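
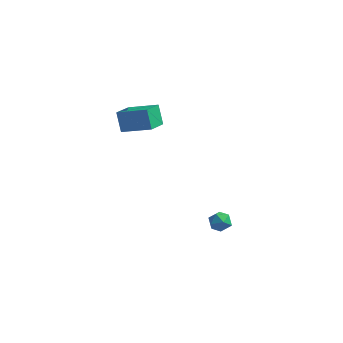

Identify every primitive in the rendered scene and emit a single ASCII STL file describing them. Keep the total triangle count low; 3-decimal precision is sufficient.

solid 
facet normal -0.935 -0.060 -0.349
outer loop
vertex -4.52 -3.439 3.774
vertex -4.439 -2.224 3.347
vertex -4.102 -3.837 2.722
endloop
endfacet
facet normal -0.064 -0.942 0.331
outer loop
vertex -2.521 -3.736 3.313
vertex -4.52 -3.439 3.774
vertex -4.102 -3.837 2.722
endloop
endfacet
facet normal -0.935 -0.060 -0.350
outer loop
vertex -4.102 -3.837 2.722
vertex -4.439 -2.224 3.347
vertex -4.02 -2.622 2.295
endloop
endfacet
facet normal 0.349 -0.332 -0.877
outer loop
vertex -4.02 -2.622 2.295
vertex -2.521 -3.736 3.313
vertex -4.102 -3.837 2.722
endloop
endfacet
facet normal -0.349 0.331 0.877
outer loop
vertex -4.52 -3.439 3.774
vertex -2.858 -2.123 3.938
vertex -4.439 -2.224 3.347
endloop
endfacet
facet normal -0.064 -0.942 0.331
outer loop
vertex -2.94 -3.338 4.365
vertex -4.52 -3.439 3.774
vertex -2.521 -3.736 3.313
endloop
endfacet
facet normal -0.349 0.332 0.876
outer loop
vertex -2.94 -3.338 4.365
vertex -2.858 -2.123 3.938
vertex -4.52 -3.439 3.774
endloop
endfacet
facet normal 0.064 0.942 -0.331
outer loop
vertex -4.439 -2.224 3.347
vertex -2.858 -2.123 3.938
vertex -4.02 -2.622 2.295
endloop
endfacet
facet normal 0.349 -0.331 -0.877
outer loop
vertex -2.44 -2.521 2.886
vertex -2.521 -3.736 3.313
vertex -4.02 -2.622 2.295
endloop
endfacet
facet normal 0.064 0.942 -0.331
outer loop
vertex -4.02 -2.622 2.295
vertex -2.858 -2.123 3.938
vertex -2.44 -2.521 2.886
endloop
endfacet
facet normal 0.935 0.060 0.350
outer loop
vertex -2.44 -2.521 2.886
vertex -2.94 -3.338 4.365
vertex -2.521 -3.736 3.313
endloop
endfacet
facet normal 0.935 0.060 0.349
outer loop
vertex -2.858 -2.123 3.938
vertex -2.94 -3.338 4.365
vertex -2.44 -2.521 2.886
endloop
endfacet
facet normal 0.322 -0.134 0.937
outer loop
vertex 1.142 -2.646 -2.849
vertex 0.589 -2.984 -2.707
vertex 1.123 -3.302 -2.936
endloop
endfacet
facet normal 0.871 -0.089 0.483
outer loop
vertex 1.142 -2.646 -2.849
vertex 1.123 -3.302 -2.936
vertex 1.414 -2.916 -3.389
endloop
endfacet
facet normal 0.829 0.539 0.148
outer loop
vertex 1.142 -2.646 -2.849
vertex 1.414 -2.916 -3.389
vertex 1.06 -2.358 -3.44
endloop
endfacet
facet normal 0.254 0.883 0.395
outer loop
vertex 1.142 -2.646 -2.849
vertex 1.06 -2.358 -3.44
vertex 0.55 -2.4 -3.018
endloop
endfacet
facet normal -0.058 0.466 0.883
outer loop
vertex 1.142 -2.646 -2.849
vertex 0.55 -2.4 -3.018
vertex 0.589 -2.984 -2.707
endloop
endfacet
facet normal 0.796 -0.605 -0.004
outer loop
vertex 1.414 -2.916 -3.389
vertex 1.123 -3.302 -2.936
vertex 1.03 -3.42 -3.582
endloop
endfacet
facet normal -0.091 -0.678 0.729
outer loop
vertex 1.123 -3.302 -2.936
vertex 0.589 -2.984 -2.707
vertex 0.52 -3.462 -3.16
endloop
endfacet
facet normal -0.709 0.294 0.641
outer loop
vertex 0.589 -2.984 -2.707
vertex 0.55 -2.4 -3.018
vertex 0.166 -2.904 -3.211
endloop
endfacet
facet normal -0.202 0.968 -0.148
outer loop
vertex 0.55 -2.4 -3.018
vertex 1.06 -2.358 -3.44
vertex 0.457 -2.518 -3.664
endloop
endfacet
facet normal 0.729 0.413 -0.546
outer loop
vertex 1.06 -2.358 -3.44
vertex 1.414 -2.916 -3.389
vertex 0.991 -2.836 -3.893
endloop
endfacet
facet normal -0.254 -0.883 -0.395
outer loop
vertex 0.438 -3.174 -3.751
vertex 1.03 -3.42 -3.582
vertex 0.52 -3.462 -3.16
endloop
endfacet
facet normal -0.829 -0.539 -0.148
outer loop
vertex 0.438 -3.174 -3.751
vertex 0.52 -3.462 -3.16
vertex 0.166 -2.904 -3.211
endloop
endfacet
facet normal -0.871 0.089 -0.483
outer loop
vertex 0.438 -3.174 -3.751
vertex 0.166 -2.904 -3.211
vertex 0.457 -2.518 -3.664
endloop
endfacet
facet normal -0.322 0.134 -0.937
outer loop
vertex 0.438 -3.174 -3.751
vertex 0.457 -2.518 -3.664
vertex 0.991 -2.836 -3.893
endloop
endfacet
facet normal 0.058 -0.466 -0.883
outer loop
vertex 0.438 -3.174 -3.751
vertex 0.991 -2.836 -3.893
vertex 1.03 -3.42 -3.582
endloop
endfacet
facet normal 0.202 -0.968 0.148
outer loop
vertex 0.52 -3.462 -3.16
vertex 1.03 -3.42 -3.582
vertex 1.123 -3.302 -2.936
endloop
endfacet
facet normal -0.729 -0.413 0.546
outer loop
vertex 0.166 -2.904 -3.211
vertex 0.52 -3.462 -3.16
vertex 0.589 -2.984 -2.707
endloop
endfacet
facet normal -0.796 0.605 0.004
outer loop
vertex 0.457 -2.518 -3.664
vertex 0.166 -2.904 -3.211
vertex 0.55 -2.4 -3.018
endloop
endfacet
facet normal 0.091 0.678 -0.729
outer loop
vertex 0.991 -2.836 -3.893
vertex 0.457 -2.518 -3.664
vertex 1.06 -2.358 -3.44
endloop
endfacet
facet normal 0.709 -0.294 -0.641
outer loop
vertex 1.03 -3.42 -3.582
vertex 0.991 -2.836 -3.893
vertex 1.414 -2.916 -3.389
endloop
endfacet

endsolid


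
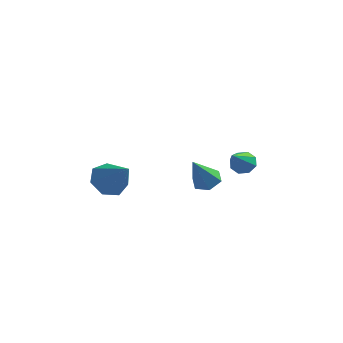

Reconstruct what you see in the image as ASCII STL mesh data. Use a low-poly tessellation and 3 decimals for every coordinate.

solid 
facet normal 0.222 0.474 -0.852
outer loop
vertex 1.264 -1.012 -0.253
vertex 0.583 -0.887 -0.361
vertex 0.971 -0.427 -0.004
endloop
endfacet
facet normal 0.758 0.106 0.643
outer loop
vertex 1.264 -1.012 -0.253
vertex 0.971 -0.427 -0.004
vertex 0.197 -1.713 1.121
endloop
endfacet
facet normal 0.222 0.474 -0.852
outer loop
vertex 0.971 -0.427 -0.004
vertex 0.583 -0.887 -0.361
vertex 0.291 -0.302 -0.112
endloop
endfacet
facet normal 0.001 0.658 0.753
outer loop
vertex 0.971 -0.427 -0.004
vertex 0.291 -0.302 -0.112
vertex 0.197 -1.713 1.121
endloop
endfacet
facet normal 0.222 0.474 -0.852
outer loop
vertex 0.291 -0.302 -0.112
vertex 0.583 -0.887 -0.361
vertex -0.097 -0.763 -0.469
endloop
endfacet
facet normal -0.831 0.397 0.391
outer loop
vertex 0.291 -0.302 -0.112
vertex -0.097 -0.763 -0.469
vertex 0.197 -1.713 1.121
endloop
endfacet
facet normal 0.222 0.475 -0.852
outer loop
vertex -0.097 -0.763 -0.469
vertex 0.583 -0.887 -0.361
vertex 0.196 -1.348 -0.719
endloop
endfacet
facet normal -0.905 -0.418 -0.082
outer loop
vertex -0.097 -0.763 -0.469
vertex 0.196 -1.348 -0.719
vertex 0.197 -1.713 1.121
endloop
endfacet
facet normal 0.223 0.474 -0.852
outer loop
vertex 0.196 -1.348 -0.719
vertex 0.583 -0.887 -0.361
vertex 0.876 -1.472 -0.61
endloop
endfacet
facet normal -0.146 -0.970 -0.192
outer loop
vertex 0.196 -1.348 -0.719
vertex 0.876 -1.472 -0.61
vertex 0.197 -1.713 1.121
endloop
endfacet
facet normal 0.222 0.474 -0.852
outer loop
vertex 0.876 -1.472 -0.61
vertex 0.583 -0.887 -0.361
vertex 1.264 -1.012 -0.253
endloop
endfacet
facet normal 0.684 -0.709 0.170
outer loop
vertex 0.876 -1.472 -0.61
vertex 1.264 -1.012 -0.253
vertex 0.197 -1.713 1.121
endloop
endfacet
facet normal 0.086 0.752 -0.654
outer loop
vertex 1.629 3.149 -0.936
vertex 1.106 2.931 -1.255
vertex 1.206 3.346 -0.765
endloop
endfacet
facet normal 0.462 0.256 0.849
outer loop
vertex 1.629 3.149 -0.936
vertex 1.206 3.346 -0.765
vertex 0.954 1.609 -0.105
endloop
endfacet
facet normal 0.087 0.751 -0.654
outer loop
vertex 1.206 3.346 -0.765
vertex 1.106 2.931 -1.255
vertex 0.724 3.301 -0.881
endloop
endfacet
facet normal -0.250 0.375 0.893
outer loop
vertex 1.206 3.346 -0.765
vertex 0.724 3.301 -0.881
vertex 0.954 1.609 -0.105
endloop
endfacet
facet normal 0.087 0.751 -0.654
outer loop
vertex 0.724 3.301 -0.881
vertex 1.106 2.931 -1.255
vertex 0.466 3.039 -1.216
endloop
endfacet
facet normal -0.833 0.133 0.537
outer loop
vertex 0.724 3.301 -0.881
vertex 0.466 3.039 -1.216
vertex 0.954 1.609 -0.105
endloop
endfacet
facet normal 0.087 0.752 -0.654
outer loop
vertex 0.466 3.039 -1.216
vertex 1.106 2.931 -1.255
vertex 0.583 2.714 -1.574
endloop
endfacet
facet normal -0.944 -0.330 -0.009
outer loop
vertex 0.466 3.039 -1.216
vertex 0.583 2.714 -1.574
vertex 0.954 1.609 -0.105
endloop
endfacet
facet normal 0.086 0.752 -0.653
outer loop
vertex 0.583 2.714 -1.574
vertex 1.106 2.931 -1.255
vertex 1.006 2.516 -1.746
endloop
endfacet
facet normal -0.520 -0.741 -0.426
outer loop
vertex 0.583 2.714 -1.574
vertex 1.006 2.516 -1.746
vertex 0.954 1.609 -0.105
endloop
endfacet
facet normal 0.085 0.752 -0.653
outer loop
vertex 1.006 2.516 -1.746
vertex 1.106 2.931 -1.255
vertex 1.488 2.562 -1.63
endloop
endfacet
facet normal 0.195 -0.861 -0.470
outer loop
vertex 1.006 2.516 -1.746
vertex 1.488 2.562 -1.63
vertex 0.954 1.609 -0.105
endloop
endfacet
facet normal 0.086 0.753 -0.653
outer loop
vertex 1.488 2.562 -1.63
vertex 1.106 2.931 -1.255
vertex 1.746 2.824 -1.294
endloop
endfacet
facet normal 0.777 -0.619 -0.114
outer loop
vertex 1.488 2.562 -1.63
vertex 1.746 2.824 -1.294
vertex 0.954 1.609 -0.105
endloop
endfacet
facet normal 0.086 0.751 -0.654
outer loop
vertex 1.746 2.824 -1.294
vertex 1.106 2.931 -1.255
vertex 1.629 3.149 -0.936
endloop
endfacet
facet normal 0.888 -0.156 0.432
outer loop
vertex 1.746 2.824 -1.294
vertex 1.629 3.149 -0.936
vertex 0.954 1.609 -0.105
endloop
endfacet
facet normal -0.636 0.365 -0.680
outer loop
vertex -2.363 -2.642 -0.206
vertex -3.056 -3.086 0.204
vertex -2.743 -2.236 0.367
endloop
endfacet
facet normal 0.819 0.554 0.151
outer loop
vertex -2.363 -2.642 -0.206
vertex -2.743 -2.236 0.367
vertex -1.924 -3.734 1.416
endloop
endfacet
facet normal -0.635 0.365 -0.681
outer loop
vertex -2.743 -2.236 0.367
vertex -3.056 -3.086 0.204
vertex -3.36 -2.471 0.817
endloop
endfacet
facet normal 0.273 0.647 0.712
outer loop
vertex -2.743 -2.236 0.367
vertex -3.36 -2.471 0.817
vertex -1.924 -3.734 1.416
endloop
endfacet
facet normal -0.636 0.364 -0.680
outer loop
vertex -3.36 -2.471 0.817
vertex -3.056 -3.086 0.204
vertex -3.747 -3.169 0.806
endloop
endfacet
facet normal -0.276 0.138 0.951
outer loop
vertex -3.36 -2.471 0.817
vertex -3.747 -3.169 0.806
vertex -1.924 -3.734 1.416
endloop
endfacet
facet normal -0.636 0.364 -0.680
outer loop
vertex -3.747 -3.169 0.806
vertex -3.056 -3.086 0.204
vertex -3.614 -3.804 0.342
endloop
endfacet
facet normal -0.415 -0.592 0.691
outer loop
vertex -3.747 -3.169 0.806
vertex -3.614 -3.804 0.342
vertex -1.924 -3.734 1.416
endloop
endfacet
facet normal -0.636 0.364 -0.680
outer loop
vertex -3.614 -3.804 0.342
vertex -3.056 -3.086 0.204
vertex -3.061 -3.899 -0.226
endloop
endfacet
facet normal -0.040 -0.991 0.127
outer loop
vertex -3.614 -3.804 0.342
vertex -3.061 -3.899 -0.226
vertex -1.924 -3.734 1.416
endloop
endfacet
facet normal -0.636 0.364 -0.681
outer loop
vertex -3.061 -3.899 -0.226
vertex -3.056 -3.086 0.204
vertex -2.504 -3.382 -0.47
endloop
endfacet
facet normal 0.567 -0.760 -0.316
outer loop
vertex -3.061 -3.899 -0.226
vertex -2.504 -3.382 -0.47
vertex -1.924 -3.734 1.416
endloop
endfacet
facet normal -0.636 0.364 -0.681
outer loop
vertex -2.504 -3.382 -0.47
vertex -3.056 -3.086 0.204
vertex -2.363 -2.642 -0.206
endloop
endfacet
facet normal 0.949 -0.072 -0.305
outer loop
vertex -2.504 -3.382 -0.47
vertex -2.363 -2.642 -0.206
vertex -1.924 -3.734 1.416
endloop
endfacet

endsolid


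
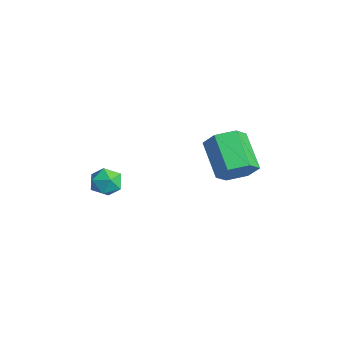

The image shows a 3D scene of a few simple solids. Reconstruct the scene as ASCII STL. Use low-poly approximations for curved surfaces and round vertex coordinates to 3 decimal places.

solid 
facet normal -0.371 0.547 0.751
outer loop
vertex 0.808 -2.511 1.653
vertex 1.258 -2.94 2.188
vertex 1.565 -2.261 1.845
endloop
endfacet
facet normal -0.343 0.928 0.146
outer loop
vertex 0.808 -2.511 1.653
vertex 1.565 -2.261 1.845
vertex 1.309 -2.233 1.066
endloop
endfacet
facet normal -0.731 0.588 -0.345
outer loop
vertex 0.808 -2.511 1.653
vertex 1.309 -2.233 1.066
vertex 0.843 -2.893 0.928
endloop
endfacet
facet normal -0.999 -0.003 -0.047
outer loop
vertex 0.808 -2.511 1.653
vertex 0.843 -2.893 0.928
vertex 0.812 -3.331 1.621
endloop
endfacet
facet normal -0.776 -0.028 0.630
outer loop
vertex 0.808 -2.511 1.653
vertex 0.812 -3.331 1.621
vertex 1.258 -2.94 2.188
endloop
endfacet
facet normal 0.334 0.939 -0.076
outer loop
vertex 1.309 -2.233 1.066
vertex 1.565 -2.261 1.845
vertex 2.068 -2.489 1.239
endloop
endfacet
facet normal 0.291 0.324 0.901
outer loop
vertex 1.565 -2.261 1.845
vertex 1.258 -2.94 2.188
vertex 2.037 -2.927 1.932
endloop
endfacet
facet normal -0.366 -0.607 0.706
outer loop
vertex 1.258 -2.94 2.188
vertex 0.812 -3.331 1.621
vertex 1.571 -3.587 1.794
endloop
endfacet
facet normal -0.726 -0.566 -0.390
outer loop
vertex 0.812 -3.331 1.621
vertex 0.843 -2.893 0.928
vertex 1.315 -3.559 1.015
endloop
endfacet
facet normal -0.293 0.390 -0.873
outer loop
vertex 0.843 -2.893 0.928
vertex 1.309 -2.233 1.066
vertex 1.622 -2.88 0.672
endloop
endfacet
facet normal 0.999 0.003 0.047
outer loop
vertex 2.072 -3.309 1.207
vertex 2.068 -2.489 1.239
vertex 2.037 -2.927 1.932
endloop
endfacet
facet normal 0.731 -0.588 0.345
outer loop
vertex 2.072 -3.309 1.207
vertex 2.037 -2.927 1.932
vertex 1.571 -3.587 1.794
endloop
endfacet
facet normal 0.343 -0.928 -0.146
outer loop
vertex 2.072 -3.309 1.207
vertex 1.571 -3.587 1.794
vertex 1.315 -3.559 1.015
endloop
endfacet
facet normal 0.371 -0.547 -0.751
outer loop
vertex 2.072 -3.309 1.207
vertex 1.315 -3.559 1.015
vertex 1.622 -2.88 0.672
endloop
endfacet
facet normal 0.776 0.028 -0.630
outer loop
vertex 2.072 -3.309 1.207
vertex 1.622 -2.88 0.672
vertex 2.068 -2.489 1.239
endloop
endfacet
facet normal 0.726 0.566 0.390
outer loop
vertex 2.037 -2.927 1.932
vertex 2.068 -2.489 1.239
vertex 1.565 -2.261 1.845
endloop
endfacet
facet normal 0.293 -0.390 0.873
outer loop
vertex 1.571 -3.587 1.794
vertex 2.037 -2.927 1.932
vertex 1.258 -2.94 2.188
endloop
endfacet
facet normal -0.334 -0.939 0.076
outer loop
vertex 1.315 -3.559 1.015
vertex 1.571 -3.587 1.794
vertex 0.812 -3.331 1.621
endloop
endfacet
facet normal -0.291 -0.324 -0.901
outer loop
vertex 1.622 -2.88 0.672
vertex 1.315 -3.559 1.015
vertex 0.843 -2.893 0.928
endloop
endfacet
facet normal 0.366 0.607 -0.706
outer loop
vertex 2.068 -2.489 1.239
vertex 1.622 -2.88 0.672
vertex 1.309 -2.233 1.066
endloop
endfacet
facet normal 0.811 -0.050 -0.583
outer loop
vertex 3.671 2.823 2.355
vertex 3.107 2.529 1.596
vertex 3.274 3.494 1.745
endloop
endfacet
facet normal 0.426 0.734 0.530
outer loop
vertex 3.671 2.823 2.355
vertex 3.274 3.494 1.745
vertex 2.016 2.925 3.543
endloop
endfacet
facet normal 0.425 0.734 0.530
outer loop
vertex 2.016 2.925 3.543
vertex 3.274 3.494 1.745
vertex 1.619 3.595 2.933
endloop
endfacet
facet normal -0.811 0.050 0.583
outer loop
vertex 2.016 2.925 3.543
vertex 1.619 3.595 2.933
vertex 1.453 2.631 2.784
endloop
endfacet
facet normal 0.811 -0.050 -0.583
outer loop
vertex 3.274 3.494 1.745
vertex 3.107 2.529 1.596
vertex 2.71 3.2 0.985
endloop
endfacet
facet normal -0.135 0.954 -0.269
outer loop
vertex 3.274 3.494 1.745
vertex 2.71 3.2 0.985
vertex 1.619 3.595 2.933
endloop
endfacet
facet normal -0.134 0.954 -0.269
outer loop
vertex 1.619 3.595 2.933
vertex 2.71 3.2 0.985
vertex 1.055 3.302 2.174
endloop
endfacet
facet normal -0.811 0.049 0.583
outer loop
vertex 1.619 3.595 2.933
vertex 1.055 3.302 2.174
vertex 1.453 2.631 2.784
endloop
endfacet
facet normal 0.811 -0.050 -0.582
outer loop
vertex 2.71 3.2 0.985
vertex 3.107 2.529 1.596
vertex 2.544 2.235 0.837
endloop
endfacet
facet normal -0.560 0.219 -0.799
outer loop
vertex 2.71 3.2 0.985
vertex 2.544 2.235 0.837
vertex 1.055 3.302 2.174
endloop
endfacet
facet normal -0.560 0.220 -0.799
outer loop
vertex 1.055 3.302 2.174
vertex 2.544 2.235 0.837
vertex 0.889 2.337 2.025
endloop
endfacet
facet normal -0.811 0.049 0.583
outer loop
vertex 1.055 3.302 2.174
vertex 0.889 2.337 2.025
vertex 1.453 2.631 2.784
endloop
endfacet
facet normal 0.811 -0.050 -0.583
outer loop
vertex 2.544 2.235 0.837
vertex 3.107 2.529 1.596
vertex 2.941 1.565 1.447
endloop
endfacet
facet normal -0.425 -0.734 -0.529
outer loop
vertex 2.544 2.235 0.837
vertex 2.941 1.565 1.447
vertex 0.889 2.337 2.025
endloop
endfacet
facet normal -0.425 -0.734 -0.530
outer loop
vertex 0.889 2.337 2.025
vertex 2.941 1.565 1.447
vertex 1.286 1.666 2.635
endloop
endfacet
facet normal -0.811 0.050 0.583
outer loop
vertex 0.889 2.337 2.025
vertex 1.286 1.666 2.635
vertex 1.453 2.631 2.784
endloop
endfacet
facet normal 0.811 -0.049 -0.583
outer loop
vertex 2.941 1.565 1.447
vertex 3.107 2.529 1.596
vertex 3.505 1.858 2.206
endloop
endfacet
facet normal 0.134 -0.954 0.268
outer loop
vertex 2.941 1.565 1.447
vertex 3.505 1.858 2.206
vertex 1.286 1.666 2.635
endloop
endfacet
facet normal 0.135 -0.954 0.269
outer loop
vertex 1.286 1.666 2.635
vertex 3.505 1.858 2.206
vertex 1.85 1.96 3.395
endloop
endfacet
facet normal -0.811 0.050 0.583
outer loop
vertex 1.286 1.666 2.635
vertex 1.85 1.96 3.395
vertex 1.453 2.631 2.784
endloop
endfacet
facet normal 0.811 -0.049 -0.583
outer loop
vertex 3.505 1.858 2.206
vertex 3.107 2.529 1.596
vertex 3.671 2.823 2.355
endloop
endfacet
facet normal 0.560 -0.220 0.799
outer loop
vertex 3.505 1.858 2.206
vertex 3.671 2.823 2.355
vertex 1.85 1.96 3.395
endloop
endfacet
facet normal 0.560 -0.219 0.799
outer loop
vertex 1.85 1.96 3.395
vertex 3.671 2.823 2.355
vertex 2.016 2.925 3.543
endloop
endfacet
facet normal -0.811 0.050 0.582
outer loop
vertex 1.85 1.96 3.395
vertex 2.016 2.925 3.543
vertex 1.453 2.631 2.784
endloop
endfacet

endsolid


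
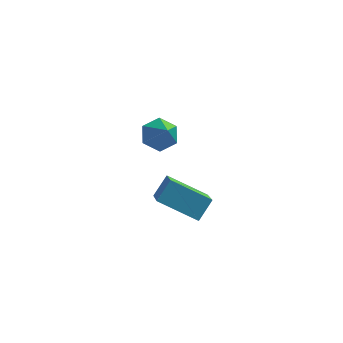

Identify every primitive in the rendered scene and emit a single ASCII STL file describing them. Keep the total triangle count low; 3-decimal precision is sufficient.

solid 
facet normal -0.878 0.235 0.417
outer loop
vertex -1.46 -0.66 1.857
vertex -1.672 1.007 0.469
vertex -1.976 -1.32 1.143
endloop
endfacet
facet normal 0.097 -0.765 0.637
outer loop
vertex -0.308 -1.767 0.351
vertex -1.46 -0.66 1.857
vertex -1.976 -1.32 1.143
endloop
endfacet
facet normal -0.878 0.235 0.417
outer loop
vertex -1.976 -1.32 1.143
vertex -1.672 1.007 0.469
vertex -2.188 0.348 -0.245
endloop
endfacet
facet normal -0.469 -0.599 -0.649
outer loop
vertex -2.188 0.348 -0.245
vertex -0.308 -1.767 0.351
vertex -1.976 -1.32 1.143
endloop
endfacet
facet normal 0.469 0.600 0.649
outer loop
vertex -1.46 -0.66 1.857
vertex -0.004 0.56 -0.323
vertex -1.672 1.007 0.469
endloop
endfacet
facet normal 0.097 -0.765 0.636
outer loop
vertex 0.208 -1.108 1.065
vertex -1.46 -0.66 1.857
vertex -0.308 -1.767 0.351
endloop
endfacet
facet normal 0.469 0.599 0.649
outer loop
vertex 0.208 -1.108 1.065
vertex -0.004 0.56 -0.323
vertex -1.46 -0.66 1.857
endloop
endfacet
facet normal -0.097 0.765 -0.636
outer loop
vertex -1.672 1.007 0.469
vertex -0.004 0.56 -0.323
vertex -2.188 0.348 -0.245
endloop
endfacet
facet normal -0.469 -0.600 -0.648
outer loop
vertex -0.52 -0.1 -1.037
vertex -0.308 -1.767 0.351
vertex -2.188 0.348 -0.245
endloop
endfacet
facet normal -0.097 0.765 -0.637
outer loop
vertex -2.188 0.348 -0.245
vertex -0.004 0.56 -0.323
vertex -0.52 -0.1 -1.037
endloop
endfacet
facet normal 0.878 -0.236 -0.417
outer loop
vertex -0.52 -0.1 -1.037
vertex 0.208 -1.108 1.065
vertex -0.308 -1.767 0.351
endloop
endfacet
facet normal 0.878 -0.235 -0.417
outer loop
vertex -0.004 0.56 -0.323
vertex 0.208 -1.108 1.065
vertex -0.52 -0.1 -1.037
endloop
endfacet
facet normal -0.224 0.610 -0.761
outer loop
vertex -1.413 4.887 0.046
vertex -2.11 4.428 -0.117
vertex -2.149 5.085 0.421
endloop
endfacet
facet normal 0.498 0.453 0.739
outer loop
vertex -1.413 4.887 0.046
vertex -2.149 5.085 0.421
vertex -1.73 3.392 1.177
endloop
endfacet
facet normal -0.224 0.610 -0.761
outer loop
vertex -2.149 5.085 0.421
vertex -2.11 4.428 -0.117
vertex -2.846 4.626 0.258
endloop
endfacet
facet normal -0.395 0.291 0.871
outer loop
vertex -2.149 5.085 0.421
vertex -2.846 4.626 0.258
vertex -1.73 3.392 1.177
endloop
endfacet
facet normal -0.223 0.610 -0.760
outer loop
vertex -2.846 4.626 0.258
vertex -2.11 4.428 -0.117
vertex -2.807 3.97 -0.28
endloop
endfacet
facet normal -0.805 -0.404 0.435
outer loop
vertex -2.846 4.626 0.258
vertex -2.807 3.97 -0.28
vertex -1.73 3.392 1.177
endloop
endfacet
facet normal -0.223 0.610 -0.761
outer loop
vertex -2.807 3.97 -0.28
vertex -2.11 4.428 -0.117
vertex -2.07 3.771 -0.655
endloop
endfacet
facet normal -0.321 -0.937 -0.134
outer loop
vertex -2.807 3.97 -0.28
vertex -2.07 3.771 -0.655
vertex -1.73 3.392 1.177
endloop
endfacet
facet normal -0.223 0.609 -0.761
outer loop
vertex -2.07 3.771 -0.655
vertex -2.11 4.428 -0.117
vertex -1.373 4.23 -0.492
endloop
endfacet
facet normal 0.573 -0.775 -0.267
outer loop
vertex -2.07 3.771 -0.655
vertex -1.373 4.23 -0.492
vertex -1.73 3.392 1.177
endloop
endfacet
facet normal -0.223 0.609 -0.761
outer loop
vertex -1.373 4.23 -0.492
vertex -2.11 4.428 -0.117
vertex -1.413 4.887 0.046
endloop
endfacet
facet normal 0.982 -0.080 0.170
outer loop
vertex -1.373 4.23 -0.492
vertex -1.413 4.887 0.046
vertex -1.73 3.392 1.177
endloop
endfacet

endsolid


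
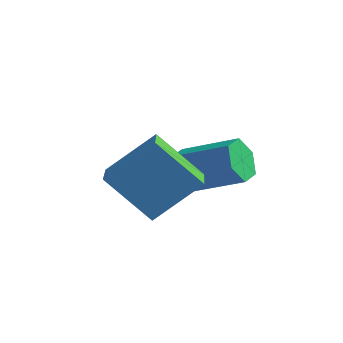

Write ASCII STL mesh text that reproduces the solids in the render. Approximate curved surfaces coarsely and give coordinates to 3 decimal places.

solid 
facet normal -0.879 -0.258 -0.402
outer loop
vertex 2.998 -0.301 2.086
vertex 2.683 0.001 2.581
vertex 2.835 0.337 2.033
endloop
endfacet
facet normal 0.408 0.028 -0.913
outer loop
vertex 2.998 -0.301 2.086
vertex 2.835 0.337 2.033
vertex 4.351 0.097 2.703
endloop
endfacet
facet normal 0.408 0.030 -0.912
outer loop
vertex 4.351 0.097 2.703
vertex 2.835 0.337 2.033
vertex 4.188 0.734 2.651
endloop
endfacet
facet normal 0.880 0.258 0.400
outer loop
vertex 4.351 0.097 2.703
vertex 4.188 0.734 2.651
vertex 4.037 0.399 3.199
endloop
endfacet
facet normal -0.879 -0.257 -0.402
outer loop
vertex 2.835 0.337 2.033
vertex 2.683 0.001 2.581
vertex 2.52 0.639 2.529
endloop
endfacet
facet normal -0.010 0.851 -0.525
outer loop
vertex 2.835 0.337 2.033
vertex 2.52 0.639 2.529
vertex 4.188 0.734 2.651
endloop
endfacet
facet normal -0.010 0.851 -0.525
outer loop
vertex 4.188 0.734 2.651
vertex 2.52 0.639 2.529
vertex 3.874 1.036 3.146
endloop
endfacet
facet normal 0.879 0.258 0.400
outer loop
vertex 4.188 0.734 2.651
vertex 3.874 1.036 3.146
vertex 4.037 0.399 3.199
endloop
endfacet
facet normal -0.880 -0.257 -0.400
outer loop
vertex 2.52 0.639 2.529
vertex 2.683 0.001 2.581
vertex 2.369 0.303 3.077
endloop
endfacet
facet normal -0.418 0.821 0.388
outer loop
vertex 2.52 0.639 2.529
vertex 2.369 0.303 3.077
vertex 3.874 1.036 3.146
endloop
endfacet
facet normal -0.418 0.822 0.387
outer loop
vertex 3.874 1.036 3.146
vertex 2.369 0.303 3.077
vertex 3.722 0.701 3.694
endloop
endfacet
facet normal 0.879 0.258 0.402
outer loop
vertex 3.874 1.036 3.146
vertex 3.722 0.701 3.694
vertex 4.037 0.399 3.199
endloop
endfacet
facet normal -0.880 -0.258 -0.400
outer loop
vertex 2.369 0.303 3.077
vertex 2.683 0.001 2.581
vertex 2.532 -0.334 3.129
endloop
endfacet
facet normal -0.407 -0.030 0.913
outer loop
vertex 2.369 0.303 3.077
vertex 2.532 -0.334 3.129
vertex 3.722 0.701 3.694
endloop
endfacet
facet normal -0.408 -0.029 0.912
outer loop
vertex 3.722 0.701 3.694
vertex 2.532 -0.334 3.129
vertex 3.885 0.063 3.747
endloop
endfacet
facet normal 0.879 0.258 0.402
outer loop
vertex 3.722 0.701 3.694
vertex 3.885 0.063 3.747
vertex 4.037 0.399 3.199
endloop
endfacet
facet normal -0.879 -0.258 -0.400
outer loop
vertex 2.532 -0.334 3.129
vertex 2.683 0.001 2.581
vertex 2.846 -0.636 2.634
endloop
endfacet
facet normal 0.010 -0.851 0.525
outer loop
vertex 2.532 -0.334 3.129
vertex 2.846 -0.636 2.634
vertex 3.885 0.063 3.747
endloop
endfacet
facet normal 0.010 -0.851 0.525
outer loop
vertex 3.885 0.063 3.747
vertex 2.846 -0.636 2.634
vertex 4.2 -0.239 3.251
endloop
endfacet
facet normal 0.879 0.257 0.402
outer loop
vertex 3.885 0.063 3.747
vertex 4.2 -0.239 3.251
vertex 4.037 0.399 3.199
endloop
endfacet
facet normal -0.879 -0.258 -0.402
outer loop
vertex 2.846 -0.636 2.634
vertex 2.683 0.001 2.581
vertex 2.998 -0.301 2.086
endloop
endfacet
facet normal 0.417 -0.822 -0.387
outer loop
vertex 2.846 -0.636 2.634
vertex 2.998 -0.301 2.086
vertex 4.2 -0.239 3.251
endloop
endfacet
facet normal 0.419 -0.821 -0.388
outer loop
vertex 4.2 -0.239 3.251
vertex 2.998 -0.301 2.086
vertex 4.351 0.097 2.703
endloop
endfacet
facet normal 0.880 0.257 0.400
outer loop
vertex 4.2 -0.239 3.251
vertex 4.351 0.097 2.703
vertex 4.037 0.399 3.199
endloop
endfacet
facet normal -0.486 -0.575 -0.658
outer loop
vertex 2.545 -2.778 3.391
vertex 1.857 -1.875 3.11
vertex 3.586 -2.342 2.242
endloop
endfacet
facet normal 0.588 -0.772 0.240
outer loop
vertex 4.343 -1.445 3.27
vertex 2.545 -2.778 3.391
vertex 3.586 -2.342 2.242
endloop
endfacet
facet normal -0.486 -0.574 -0.659
outer loop
vertex 3.586 -2.342 2.242
vertex 1.857 -1.875 3.11
vertex 2.897 -1.438 1.962
endloop
endfacet
facet normal 0.646 0.272 -0.713
outer loop
vertex 2.897 -1.438 1.962
vertex 4.343 -1.445 3.27
vertex 3.586 -2.342 2.242
endloop
endfacet
facet normal -0.647 -0.271 0.713
outer loop
vertex 2.545 -2.778 3.391
vertex 2.614 -0.978 4.138
vertex 1.857 -1.875 3.11
endloop
endfacet
facet normal 0.589 -0.772 0.239
outer loop
vertex 3.303 -1.882 4.418
vertex 2.545 -2.778 3.391
vertex 4.343 -1.445 3.27
endloop
endfacet
facet normal -0.646 -0.271 0.714
outer loop
vertex 3.303 -1.882 4.418
vertex 2.614 -0.978 4.138
vertex 2.545 -2.778 3.391
endloop
endfacet
facet normal -0.589 0.772 -0.240
outer loop
vertex 1.857 -1.875 3.11
vertex 2.614 -0.978 4.138
vertex 2.897 -1.438 1.962
endloop
endfacet
facet normal 0.647 0.271 -0.713
outer loop
vertex 3.655 -0.542 2.989
vertex 4.343 -1.445 3.27
vertex 2.897 -1.438 1.962
endloop
endfacet
facet normal -0.588 0.772 -0.240
outer loop
vertex 2.897 -1.438 1.962
vertex 2.614 -0.978 4.138
vertex 3.655 -0.542 2.989
endloop
endfacet
facet normal 0.485 0.575 0.659
outer loop
vertex 3.655 -0.542 2.989
vertex 3.303 -1.882 4.418
vertex 4.343 -1.445 3.27
endloop
endfacet
facet normal 0.486 0.574 0.658
outer loop
vertex 2.614 -0.978 4.138
vertex 3.303 -1.882 4.418
vertex 3.655 -0.542 2.989
endloop
endfacet

endsolid


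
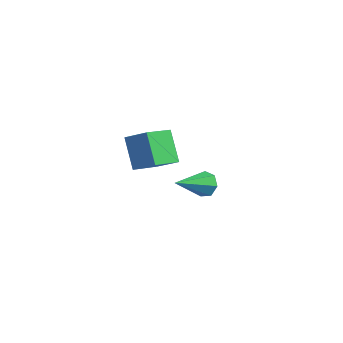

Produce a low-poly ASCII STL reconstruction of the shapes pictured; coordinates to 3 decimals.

solid 
facet normal 0.056 0.894 -0.444
outer loop
vertex 2.429 1.168 -3.561
vertex 1.947 1.351 -3.253
vertex 2.526 1.391 -3.1
endloop
endfacet
facet normal 0.917 -0.400 0.001
outer loop
vertex 2.429 1.168 -3.561
vertex 2.526 1.391 -3.1
vertex 1.853 -0.151 -2.507
endloop
endfacet
facet normal 0.056 0.894 -0.445
outer loop
vertex 2.526 1.391 -3.1
vertex 1.947 1.351 -3.253
vertex 2.187 1.584 -2.755
endloop
endfacet
facet normal 0.703 -0.034 0.710
outer loop
vertex 2.526 1.391 -3.1
vertex 2.187 1.584 -2.755
vertex 1.853 -0.151 -2.507
endloop
endfacet
facet normal 0.055 0.894 -0.445
outer loop
vertex 2.187 1.584 -2.755
vertex 1.947 1.351 -3.253
vertex 1.668 1.601 -2.785
endloop
endfacet
facet normal -0.052 0.151 0.987
outer loop
vertex 2.187 1.584 -2.755
vertex 1.668 1.601 -2.785
vertex 1.853 -0.151 -2.507
endloop
endfacet
facet normal 0.058 0.894 -0.443
outer loop
vertex 1.668 1.601 -2.785
vertex 1.947 1.351 -3.253
vertex 1.359 1.431 -3.168
endloop
endfacet
facet normal -0.782 0.016 0.623
outer loop
vertex 1.668 1.601 -2.785
vertex 1.359 1.431 -3.168
vertex 1.853 -0.151 -2.507
endloop
endfacet
facet normal 0.057 0.894 -0.445
outer loop
vertex 1.359 1.431 -3.168
vertex 1.947 1.351 -3.253
vertex 1.493 1.2 -3.615
endloop
endfacet
facet normal -0.936 -0.337 -0.106
outer loop
vertex 1.359 1.431 -3.168
vertex 1.493 1.2 -3.615
vertex 1.853 -0.151 -2.507
endloop
endfacet
facet normal 0.057 0.894 -0.444
outer loop
vertex 1.493 1.2 -3.615
vertex 1.947 1.351 -3.253
vertex 1.969 1.083 -3.79
endloop
endfacet
facet normal -0.399 -0.643 -0.654
outer loop
vertex 1.493 1.2 -3.615
vertex 1.969 1.083 -3.79
vertex 1.853 -0.151 -2.507
endloop
endfacet
facet normal 0.056 0.894 -0.444
outer loop
vertex 1.969 1.083 -3.79
vertex 1.947 1.351 -3.253
vertex 2.429 1.168 -3.561
endloop
endfacet
facet normal 0.426 -0.671 -0.607
outer loop
vertex 1.969 1.083 -3.79
vertex 2.429 1.168 -3.561
vertex 1.853 -0.151 -2.507
endloop
endfacet
facet normal -0.824 -0.210 -0.526
outer loop
vertex 2.489 -3.164 1.623
vertex 2.451 -2.002 1.219
vertex 3.287 -3.522 0.517
endloop
endfacet
facet normal 0.030 -0.944 0.328
outer loop
vertex 4.169 -3.298 1.081
vertex 2.489 -3.164 1.623
vertex 3.287 -3.522 0.517
endloop
endfacet
facet normal -0.823 -0.209 -0.528
outer loop
vertex 3.287 -3.522 0.517
vertex 2.451 -2.002 1.219
vertex 3.25 -2.36 0.114
endloop
endfacet
facet normal 0.566 -0.254 -0.784
outer loop
vertex 3.25 -2.36 0.114
vertex 4.169 -3.298 1.081
vertex 3.287 -3.522 0.517
endloop
endfacet
facet normal -0.566 0.254 0.784
outer loop
vertex 2.489 -3.164 1.623
vertex 3.333 -1.778 1.783
vertex 2.451 -2.002 1.219
endloop
endfacet
facet normal 0.030 -0.944 0.328
outer loop
vertex 3.37 -2.94 2.186
vertex 2.489 -3.164 1.623
vertex 4.169 -3.298 1.081
endloop
endfacet
facet normal -0.566 0.254 0.784
outer loop
vertex 3.37 -2.94 2.186
vertex 3.333 -1.778 1.783
vertex 2.489 -3.164 1.623
endloop
endfacet
facet normal -0.030 0.944 -0.328
outer loop
vertex 2.451 -2.002 1.219
vertex 3.333 -1.778 1.783
vertex 3.25 -2.36 0.114
endloop
endfacet
facet normal 0.566 -0.254 -0.784
outer loop
vertex 4.131 -2.136 0.677
vertex 4.169 -3.298 1.081
vertex 3.25 -2.36 0.114
endloop
endfacet
facet normal -0.031 0.944 -0.328
outer loop
vertex 3.25 -2.36 0.114
vertex 3.333 -1.778 1.783
vertex 4.131 -2.136 0.677
endloop
endfacet
facet normal 0.823 0.210 0.527
outer loop
vertex 4.131 -2.136 0.677
vertex 3.37 -2.94 2.186
vertex 4.169 -3.298 1.081
endloop
endfacet
facet normal 0.824 0.209 0.527
outer loop
vertex 3.333 -1.778 1.783
vertex 3.37 -2.94 2.186
vertex 4.131 -2.136 0.677
endloop
endfacet

endsolid


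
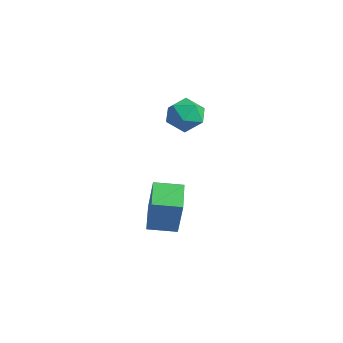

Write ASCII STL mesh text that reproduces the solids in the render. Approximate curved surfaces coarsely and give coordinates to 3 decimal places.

solid 
facet normal -0.619 -0.776 0.119
outer loop
vertex 2.634 -2.025 -1.472
vertex 1.637 -1.183 -1.167
vertex 2.192 -1.933 -3.173
endloop
endfacet
facet normal 0.744 -0.628 -0.227
outer loop
vertex 2.923 -1.017 -3.313
vertex 2.634 -2.025 -1.472
vertex 2.192 -1.933 -3.173
endloop
endfacet
facet normal -0.620 -0.776 0.119
outer loop
vertex 2.192 -1.933 -3.173
vertex 1.637 -1.183 -1.167
vertex 1.195 -1.09 -2.868
endloop
endfacet
facet normal -0.251 0.053 -0.967
outer loop
vertex 1.195 -1.09 -2.868
vertex 2.923 -1.017 -3.313
vertex 2.192 -1.933 -3.173
endloop
endfacet
facet normal 0.251 -0.053 0.967
outer loop
vertex 2.634 -2.025 -1.472
vertex 2.368 -0.267 -1.307
vertex 1.637 -1.183 -1.167
endloop
endfacet
facet normal 0.744 -0.629 -0.228
outer loop
vertex 3.365 -1.11 -1.612
vertex 2.634 -2.025 -1.472
vertex 2.923 -1.017 -3.313
endloop
endfacet
facet normal 0.251 -0.053 0.967
outer loop
vertex 3.365 -1.11 -1.612
vertex 2.368 -0.267 -1.307
vertex 2.634 -2.025 -1.472
endloop
endfacet
facet normal -0.744 0.628 0.228
outer loop
vertex 1.637 -1.183 -1.167
vertex 2.368 -0.267 -1.307
vertex 1.195 -1.09 -2.868
endloop
endfacet
facet normal -0.251 0.053 -0.967
outer loop
vertex 1.926 -0.175 -3.008
vertex 2.923 -1.017 -3.313
vertex 1.195 -1.09 -2.868
endloop
endfacet
facet normal -0.744 0.629 0.227
outer loop
vertex 1.195 -1.09 -2.868
vertex 2.368 -0.267 -1.307
vertex 1.926 -0.175 -3.008
endloop
endfacet
facet normal 0.619 0.776 -0.118
outer loop
vertex 1.926 -0.175 -3.008
vertex 3.365 -1.11 -1.612
vertex 2.923 -1.017 -3.313
endloop
endfacet
facet normal 0.620 0.776 -0.119
outer loop
vertex 2.368 -0.267 -1.307
vertex 3.365 -1.11 -1.612
vertex 1.926 -0.175 -3.008
endloop
endfacet
facet normal -0.087 0.023 0.996
outer loop
vertex 1.585 0.42 2.845
vertex 1.82 -0.387 2.884
vertex 2.399 0.221 2.921
endloop
endfacet
facet normal 0.093 0.665 0.741
outer loop
vertex 1.585 0.42 2.845
vertex 2.399 0.221 2.921
vertex 2.163 0.837 2.398
endloop
endfacet
facet normal -0.411 0.868 0.279
outer loop
vertex 1.585 0.42 2.845
vertex 2.163 0.837 2.398
vertex 1.438 0.609 2.039
endloop
endfacet
facet normal -0.903 0.352 0.247
outer loop
vertex 1.585 0.42 2.845
vertex 1.438 0.609 2.039
vertex 1.225 -0.148 2.339
endloop
endfacet
facet normal -0.702 -0.171 0.691
outer loop
vertex 1.585 0.42 2.845
vertex 1.225 -0.148 2.339
vertex 1.82 -0.387 2.884
endloop
endfacet
facet normal 0.706 0.596 0.383
outer loop
vertex 2.163 0.837 2.398
vertex 2.399 0.221 2.921
vertex 2.755 0.288 2.161
endloop
endfacet
facet normal 0.415 -0.444 0.794
outer loop
vertex 2.399 0.221 2.921
vertex 1.82 -0.387 2.884
vertex 2.542 -0.469 2.461
endloop
endfacet
facet normal -0.580 -0.756 0.302
outer loop
vertex 1.82 -0.387 2.884
vertex 1.225 -0.148 2.339
vertex 1.817 -0.697 2.102
endloop
endfacet
facet normal -0.905 0.090 -0.416
outer loop
vertex 1.225 -0.148 2.339
vertex 1.438 0.609 2.039
vertex 1.581 -0.081 1.579
endloop
endfacet
facet normal -0.109 0.924 -0.366
outer loop
vertex 1.438 0.609 2.039
vertex 2.163 0.837 2.398
vertex 2.16 0.527 1.616
endloop
endfacet
facet normal 0.903 -0.352 -0.247
outer loop
vertex 2.395 -0.28 1.655
vertex 2.755 0.288 2.161
vertex 2.542 -0.469 2.461
endloop
endfacet
facet normal 0.411 -0.868 -0.279
outer loop
vertex 2.395 -0.28 1.655
vertex 2.542 -0.469 2.461
vertex 1.817 -0.697 2.102
endloop
endfacet
facet normal -0.093 -0.665 -0.741
outer loop
vertex 2.395 -0.28 1.655
vertex 1.817 -0.697 2.102
vertex 1.581 -0.081 1.579
endloop
endfacet
facet normal 0.087 -0.023 -0.996
outer loop
vertex 2.395 -0.28 1.655
vertex 1.581 -0.081 1.579
vertex 2.16 0.527 1.616
endloop
endfacet
facet normal 0.702 0.171 -0.691
outer loop
vertex 2.395 -0.28 1.655
vertex 2.16 0.527 1.616
vertex 2.755 0.288 2.161
endloop
endfacet
facet normal 0.905 -0.090 0.416
outer loop
vertex 2.542 -0.469 2.461
vertex 2.755 0.288 2.161
vertex 2.399 0.221 2.921
endloop
endfacet
facet normal 0.109 -0.924 0.366
outer loop
vertex 1.817 -0.697 2.102
vertex 2.542 -0.469 2.461
vertex 1.82 -0.387 2.884
endloop
endfacet
facet normal -0.706 -0.596 -0.383
outer loop
vertex 1.581 -0.081 1.579
vertex 1.817 -0.697 2.102
vertex 1.225 -0.148 2.339
endloop
endfacet
facet normal -0.415 0.444 -0.794
outer loop
vertex 2.16 0.527 1.616
vertex 1.581 -0.081 1.579
vertex 1.438 0.609 2.039
endloop
endfacet
facet normal 0.580 0.756 -0.302
outer loop
vertex 2.755 0.288 2.161
vertex 2.16 0.527 1.616
vertex 2.163 0.837 2.398
endloop
endfacet

endsolid


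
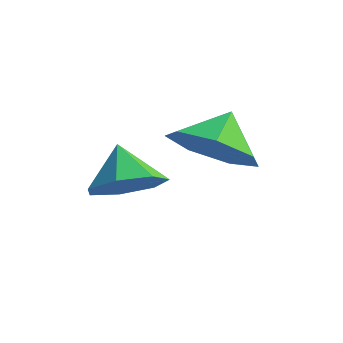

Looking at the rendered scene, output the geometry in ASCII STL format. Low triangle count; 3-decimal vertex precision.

solid 
facet normal -0.010 -0.758 -0.652
outer loop
vertex 0.73 1.254 -2.74
vertex -0.245 1.433 -2.933
vertex 0.568 1.817 -3.392
endloop
endfacet
facet normal 0.740 0.589 0.324
outer loop
vertex 0.73 1.254 -2.74
vertex 0.568 1.817 -3.392
vertex -0.235 2.207 -2.267
endloop
endfacet
facet normal -0.010 -0.758 -0.652
outer loop
vertex 0.568 1.817 -3.392
vertex -0.245 1.433 -2.933
vertex -0.206 2.091 -3.698
endloop
endfacet
facet normal 0.357 0.932 -0.068
outer loop
vertex 0.568 1.817 -3.392
vertex -0.206 2.091 -3.698
vertex -0.235 2.207 -2.267
endloop
endfacet
facet normal -0.011 -0.758 -0.652
outer loop
vertex -0.206 2.091 -3.698
vertex -0.245 1.433 -2.933
vertex -1.01 1.87 -3.428
endloop
endfacet
facet normal -0.290 0.953 -0.083
outer loop
vertex -0.206 2.091 -3.698
vertex -1.01 1.87 -3.428
vertex -0.235 2.207 -2.267
endloop
endfacet
facet normal -0.011 -0.758 -0.652
outer loop
vertex -1.01 1.87 -3.428
vertex -0.245 1.433 -2.933
vertex -1.238 1.32 -2.785
endloop
endfacet
facet normal -0.714 0.637 0.292
outer loop
vertex -1.01 1.87 -3.428
vertex -1.238 1.32 -2.785
vertex -0.235 2.207 -2.267
endloop
endfacet
facet normal -0.011 -0.758 -0.652
outer loop
vertex -1.238 1.32 -2.785
vertex -0.245 1.433 -2.933
vertex -0.719 0.855 -2.253
endloop
endfacet
facet normal -0.595 0.221 0.773
outer loop
vertex -1.238 1.32 -2.785
vertex -0.719 0.855 -2.253
vertex -0.235 2.207 -2.267
endloop
endfacet
facet normal -0.010 -0.758 -0.652
outer loop
vertex -0.719 0.855 -2.253
vertex -0.245 1.433 -2.933
vertex 0.157 0.826 -2.233
endloop
endfacet
facet normal -0.022 0.018 1.000
outer loop
vertex -0.719 0.855 -2.253
vertex 0.157 0.826 -2.233
vertex -0.235 2.207 -2.267
endloop
endfacet
facet normal -0.010 -0.758 -0.652
outer loop
vertex 0.157 0.826 -2.233
vertex -0.245 1.433 -2.933
vertex 0.73 1.254 -2.74
endloop
endfacet
facet normal 0.572 0.182 0.800
outer loop
vertex 0.157 0.826 -2.233
vertex 0.73 1.254 -2.74
vertex -0.235 2.207 -2.267
endloop
endfacet
facet normal 0.508 -0.517 -0.689
outer loop
vertex -1.13 1.322 -4.02
vertex -1.806 0.821 -4.142
vertex -1.605 1.546 -4.538
endloop
endfacet
facet normal 0.173 0.952 0.253
outer loop
vertex -1.13 1.322 -4.02
vertex -1.605 1.546 -4.538
vertex -2.354 1.379 -3.398
endloop
endfacet
facet normal 0.507 -0.517 -0.689
outer loop
vertex -1.605 1.546 -4.538
vertex -1.806 0.821 -4.142
vertex -2.232 1.224 -4.758
endloop
endfacet
facet normal -0.413 0.900 -0.140
outer loop
vertex -1.605 1.546 -4.538
vertex -2.232 1.224 -4.758
vertex -2.354 1.379 -3.398
endloop
endfacet
facet normal 0.508 -0.517 -0.689
outer loop
vertex -2.232 1.224 -4.758
vertex -1.806 0.821 -4.142
vertex -2.537 0.599 -4.514
endloop
endfacet
facet normal -0.910 0.395 -0.127
outer loop
vertex -2.232 1.224 -4.758
vertex -2.537 0.599 -4.514
vertex -2.354 1.379 -3.398
endloop
endfacet
facet normal 0.508 -0.517 -0.689
outer loop
vertex -2.537 0.599 -4.514
vertex -1.806 0.821 -4.142
vertex -2.292 0.141 -3.99
endloop
endfacet
facet normal -0.942 -0.182 0.282
outer loop
vertex -2.537 0.599 -4.514
vertex -2.292 0.141 -3.99
vertex -2.354 1.379 -3.398
endloop
endfacet
facet normal 0.507 -0.517 -0.690
outer loop
vertex -2.292 0.141 -3.99
vertex -1.806 0.821 -4.142
vertex -1.681 0.195 -3.581
endloop
endfacet
facet normal -0.486 -0.397 0.779
outer loop
vertex -2.292 0.141 -3.99
vertex -1.681 0.195 -3.581
vertex -2.354 1.379 -3.398
endloop
endfacet
facet normal 0.508 -0.516 -0.689
outer loop
vertex -1.681 0.195 -3.581
vertex -1.806 0.821 -4.142
vertex -1.164 0.721 -3.594
endloop
endfacet
facet normal 0.114 -0.088 0.990
outer loop
vertex -1.681 0.195 -3.581
vertex -1.164 0.721 -3.594
vertex -2.354 1.379 -3.398
endloop
endfacet
facet normal 0.508 -0.517 -0.689
outer loop
vertex -1.164 0.721 -3.594
vertex -1.806 0.821 -4.142
vertex -1.13 1.322 -4.02
endloop
endfacet
facet normal 0.408 0.513 0.756
outer loop
vertex -1.164 0.721 -3.594
vertex -1.13 1.322 -4.02
vertex -2.354 1.379 -3.398
endloop
endfacet

endsolid


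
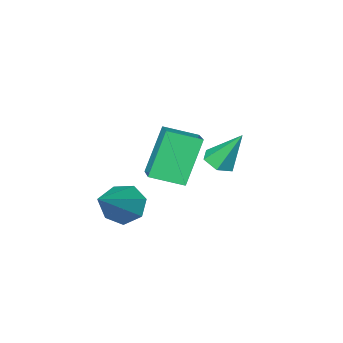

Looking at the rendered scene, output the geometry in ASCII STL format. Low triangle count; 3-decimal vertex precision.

solid 
facet normal 0.242 -0.435 -0.867
outer loop
vertex -0.181 -1.523 -2.917
vertex -0.749 -1.404 -3.135
vertex -0.293 -0.991 -3.215
endloop
endfacet
facet normal 0.825 0.398 0.401
outer loop
vertex -0.181 -1.523 -2.917
vertex -0.293 -0.991 -3.215
vertex -1.131 -0.716 -1.765
endloop
endfacet
facet normal 0.241 -0.434 -0.868
outer loop
vertex -0.293 -0.991 -3.215
vertex -0.749 -1.404 -3.135
vertex -0.861 -0.871 -3.433
endloop
endfacet
facet normal 0.226 0.973 -0.054
outer loop
vertex -0.293 -0.991 -3.215
vertex -0.861 -0.871 -3.433
vertex -1.131 -0.716 -1.765
endloop
endfacet
facet normal 0.243 -0.434 -0.868
outer loop
vertex -0.861 -0.871 -3.433
vertex -0.749 -1.404 -3.135
vertex -1.317 -1.284 -3.354
endloop
endfacet
facet normal -0.677 0.714 -0.176
outer loop
vertex -0.861 -0.871 -3.433
vertex -1.317 -1.284 -3.354
vertex -1.131 -0.716 -1.765
endloop
endfacet
facet normal 0.243 -0.435 -0.867
outer loop
vertex -1.317 -1.284 -3.354
vertex -0.749 -1.404 -3.135
vertex -1.205 -1.816 -3.056
endloop
endfacet
facet normal -0.980 -0.118 0.157
outer loop
vertex -1.317 -1.284 -3.354
vertex -1.205 -1.816 -3.056
vertex -1.131 -0.716 -1.765
endloop
endfacet
facet normal 0.243 -0.435 -0.867
outer loop
vertex -1.205 -1.816 -3.056
vertex -0.749 -1.404 -3.135
vertex -0.637 -1.936 -2.837
endloop
endfacet
facet normal -0.382 -0.692 0.612
outer loop
vertex -1.205 -1.816 -3.056
vertex -0.637 -1.936 -2.837
vertex -1.131 -0.716 -1.765
endloop
endfacet
facet normal 0.242 -0.435 -0.867
outer loop
vertex -0.637 -1.936 -2.837
vertex -0.749 -1.404 -3.135
vertex -0.181 -1.523 -2.917
endloop
endfacet
facet normal 0.522 -0.434 0.734
outer loop
vertex -0.637 -1.936 -2.837
vertex -0.181 -1.523 -2.917
vertex -1.131 -0.716 -1.765
endloop
endfacet
facet normal -0.742 -0.343 -0.577
outer loop
vertex 2.688 -2.089 -5.178
vertex 2.37 -2.485 -4.534
vertex 2.217 -1.721 -4.791
endloop
endfacet
facet normal 0.349 0.853 -0.387
outer loop
vertex 2.688 -2.089 -5.178
vertex 2.217 -1.721 -4.791
vertex 3.95 -1.755 -3.306
endloop
endfacet
facet normal -0.742 -0.342 -0.576
outer loop
vertex 2.217 -1.721 -4.791
vertex 2.37 -2.485 -4.534
vertex 1.862 -1.929 -4.21
endloop
endfacet
facet normal -0.180 0.956 0.232
outer loop
vertex 2.217 -1.721 -4.791
vertex 1.862 -1.929 -4.21
vertex 3.95 -1.755 -3.306
endloop
endfacet
facet normal -0.742 -0.342 -0.577
outer loop
vertex 1.862 -1.929 -4.21
vertex 2.37 -2.485 -4.534
vertex 1.889 -2.555 -3.874
endloop
endfacet
facet normal -0.390 0.422 0.818
outer loop
vertex 1.862 -1.929 -4.21
vertex 1.889 -2.555 -3.874
vertex 3.95 -1.755 -3.306
endloop
endfacet
facet normal -0.741 -0.344 -0.577
outer loop
vertex 1.889 -2.555 -3.874
vertex 2.37 -2.485 -4.534
vertex 2.279 -3.128 -4.034
endloop
endfacet
facet normal -0.123 -0.344 0.931
outer loop
vertex 1.889 -2.555 -3.874
vertex 2.279 -3.128 -4.034
vertex 3.95 -1.755 -3.306
endloop
endfacet
facet normal -0.742 -0.343 -0.576
outer loop
vertex 2.279 -3.128 -4.034
vertex 2.37 -2.485 -4.534
vertex 2.737 -3.217 -4.571
endloop
endfacet
facet normal 0.419 -0.767 0.485
outer loop
vertex 2.279 -3.128 -4.034
vertex 2.737 -3.217 -4.571
vertex 3.95 -1.755 -3.306
endloop
endfacet
facet normal -0.742 -0.343 -0.577
outer loop
vertex 2.737 -3.217 -4.571
vertex 2.37 -2.485 -4.534
vertex 2.919 -2.754 -5.08
endloop
endfacet
facet normal 0.829 -0.528 -0.184
outer loop
vertex 2.737 -3.217 -4.571
vertex 2.919 -2.754 -5.08
vertex 3.95 -1.755 -3.306
endloop
endfacet
facet normal -0.742 -0.343 -0.577
outer loop
vertex 2.919 -2.754 -5.08
vertex 2.37 -2.485 -4.534
vertex 2.688 -2.089 -5.178
endloop
endfacet
facet normal 0.797 0.193 -0.572
outer loop
vertex 2.919 -2.754 -5.08
vertex 2.688 -2.089 -5.178
vertex 3.95 -1.755 -3.306
endloop
endfacet
facet normal -0.506 -0.787 -0.353
outer loop
vertex 2.078 -0.829 -0.279
vertex 1.203 -0.099 -0.654
vertex 2.931 -0.646 -1.91
endloop
endfacet
facet normal 0.729 -0.608 0.313
outer loop
vertex 3.537 0.299 -1.486
vertex 2.078 -0.829 -0.279
vertex 2.931 -0.646 -1.91
endloop
endfacet
facet normal -0.506 -0.787 -0.353
outer loop
vertex 2.931 -0.646 -1.91
vertex 1.203 -0.099 -0.654
vertex 2.056 0.085 -2.285
endloop
endfacet
facet normal 0.461 0.100 -0.882
outer loop
vertex 2.056 0.085 -2.285
vertex 3.537 0.299 -1.486
vertex 2.931 -0.646 -1.91
endloop
endfacet
facet normal -0.461 -0.100 0.882
outer loop
vertex 2.078 -0.829 -0.279
vertex 1.809 0.846 -0.23
vertex 1.203 -0.099 -0.654
endloop
endfacet
facet normal 0.729 -0.609 0.313
outer loop
vertex 2.684 0.115 0.145
vertex 2.078 -0.829 -0.279
vertex 3.537 0.299 -1.486
endloop
endfacet
facet normal -0.461 -0.100 0.882
outer loop
vertex 2.684 0.115 0.145
vertex 1.809 0.846 -0.23
vertex 2.078 -0.829 -0.279
endloop
endfacet
facet normal -0.730 0.608 -0.313
outer loop
vertex 1.203 -0.099 -0.654
vertex 1.809 0.846 -0.23
vertex 2.056 0.085 -2.285
endloop
endfacet
facet normal 0.461 0.100 -0.882
outer loop
vertex 2.662 1.029 -1.861
vertex 3.537 0.299 -1.486
vertex 2.056 0.085 -2.285
endloop
endfacet
facet normal -0.729 0.609 -0.313
outer loop
vertex 2.056 0.085 -2.285
vertex 1.809 0.846 -0.23
vertex 2.662 1.029 -1.861
endloop
endfacet
facet normal 0.505 0.787 0.353
outer loop
vertex 2.662 1.029 -1.861
vertex 2.684 0.115 0.145
vertex 3.537 0.299 -1.486
endloop
endfacet
facet normal 0.506 0.787 0.353
outer loop
vertex 1.809 0.846 -0.23
vertex 2.684 0.115 0.145
vertex 2.662 1.029 -1.861
endloop
endfacet

endsolid


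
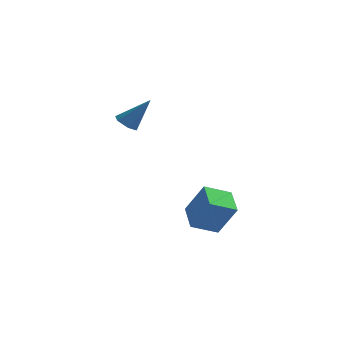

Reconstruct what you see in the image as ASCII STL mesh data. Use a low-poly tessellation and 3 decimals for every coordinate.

solid 
facet normal -0.570 -0.234 -0.787
outer loop
vertex -3.448 -3.593 2.421
vertex -3.822 -2.948 2.5
vertex -3.211 -2.977 2.066
endloop
endfacet
facet normal 0.892 -0.427 -0.146
outer loop
vertex -3.448 -3.593 2.421
vertex -3.211 -2.977 2.066
vertex -2.618 -2.452 4.16
endloop
endfacet
facet normal -0.570 -0.236 -0.787
outer loop
vertex -3.211 -2.977 2.066
vertex -3.822 -2.948 2.5
vertex -3.586 -2.332 2.144
endloop
endfacet
facet normal 0.791 0.502 -0.350
outer loop
vertex -3.211 -2.977 2.066
vertex -3.586 -2.332 2.144
vertex -2.618 -2.452 4.16
endloop
endfacet
facet normal -0.571 -0.236 -0.786
outer loop
vertex -3.586 -2.332 2.144
vertex -3.822 -2.948 2.5
vertex -4.196 -2.303 2.578
endloop
endfacet
facet normal 0.067 0.997 0.027
outer loop
vertex -3.586 -2.332 2.144
vertex -4.196 -2.303 2.578
vertex -2.618 -2.452 4.16
endloop
endfacet
facet normal -0.570 -0.235 -0.787
outer loop
vertex -4.196 -2.303 2.578
vertex -3.822 -2.948 2.5
vertex -4.433 -2.92 2.934
endloop
endfacet
facet normal -0.557 0.565 0.609
outer loop
vertex -4.196 -2.303 2.578
vertex -4.433 -2.92 2.934
vertex -2.618 -2.452 4.16
endloop
endfacet
facet normal -0.570 -0.236 -0.787
outer loop
vertex -4.433 -2.92 2.934
vertex -3.822 -2.948 2.5
vertex -4.058 -3.565 2.856
endloop
endfacet
facet normal -0.455 -0.363 0.813
outer loop
vertex -4.433 -2.92 2.934
vertex -4.058 -3.565 2.856
vertex -2.618 -2.452 4.16
endloop
endfacet
facet normal -0.571 -0.235 -0.786
outer loop
vertex -4.058 -3.565 2.856
vertex -3.822 -2.948 2.5
vertex -3.448 -3.593 2.421
endloop
endfacet
facet normal 0.270 -0.859 0.435
outer loop
vertex -4.058 -3.565 2.856
vertex -3.448 -3.593 2.421
vertex -2.618 -2.452 4.16
endloop
endfacet
facet normal -0.723 -0.579 0.377
outer loop
vertex 1.409 -4.487 -2.173
vertex 0.589 -3.044 -1.53
vertex 0.291 -4.297 -4.024
endloop
endfacet
facet normal 0.461 -0.811 -0.361
outer loop
vertex 1.491 -3.336 -4.65
vertex 1.409 -4.487 -2.173
vertex 0.291 -4.297 -4.024
endloop
endfacet
facet normal -0.723 -0.579 0.377
outer loop
vertex 0.291 -4.297 -4.024
vertex 0.589 -3.044 -1.53
vertex -0.529 -2.854 -3.38
endloop
endfacet
facet normal -0.515 0.088 -0.853
outer loop
vertex -0.529 -2.854 -3.38
vertex 1.491 -3.336 -4.65
vertex 0.291 -4.297 -4.024
endloop
endfacet
facet normal 0.515 -0.087 0.853
outer loop
vertex 1.409 -4.487 -2.173
vertex 1.789 -2.083 -2.156
vertex 0.589 -3.044 -1.53
endloop
endfacet
facet normal 0.460 -0.811 -0.362
outer loop
vertex 2.609 -3.526 -2.8
vertex 1.409 -4.487 -2.173
vertex 1.491 -3.336 -4.65
endloop
endfacet
facet normal 0.515 -0.088 0.852
outer loop
vertex 2.609 -3.526 -2.8
vertex 1.789 -2.083 -2.156
vertex 1.409 -4.487 -2.173
endloop
endfacet
facet normal -0.461 0.811 0.362
outer loop
vertex 0.589 -3.044 -1.53
vertex 1.789 -2.083 -2.156
vertex -0.529 -2.854 -3.38
endloop
endfacet
facet normal -0.515 0.087 -0.853
outer loop
vertex 0.671 -1.893 -4.007
vertex 1.491 -3.336 -4.65
vertex -0.529 -2.854 -3.38
endloop
endfacet
facet normal -0.460 0.811 0.361
outer loop
vertex -0.529 -2.854 -3.38
vertex 1.789 -2.083 -2.156
vertex 0.671 -1.893 -4.007
endloop
endfacet
facet normal 0.723 0.579 -0.377
outer loop
vertex 0.671 -1.893 -4.007
vertex 2.609 -3.526 -2.8
vertex 1.491 -3.336 -4.65
endloop
endfacet
facet normal 0.723 0.579 -0.377
outer loop
vertex 1.789 -2.083 -2.156
vertex 2.609 -3.526 -2.8
vertex 0.671 -1.893 -4.007
endloop
endfacet

endsolid


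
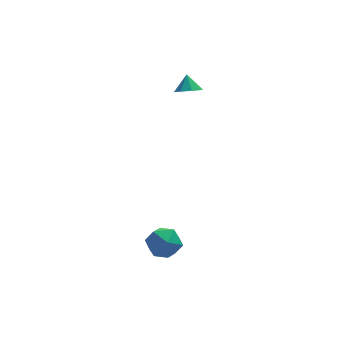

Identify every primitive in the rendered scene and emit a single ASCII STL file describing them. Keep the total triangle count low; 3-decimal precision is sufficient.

solid 
facet normal -0.931 0.021 0.365
outer loop
vertex -0.2 -2.988 -3.79
vertex -0.162 -4.09 -3.628
vertex 0.17 -3.396 -2.821
endloop
endfacet
facet normal -0.592 0.637 0.494
outer loop
vertex -0.2 -2.988 -3.79
vertex 0.17 -3.396 -2.821
vertex 0.694 -2.537 -3.3
endloop
endfacet
facet normal -0.388 0.912 -0.132
outer loop
vertex -0.2 -2.988 -3.79
vertex 0.694 -2.537 -3.3
vertex 0.685 -2.7 -4.403
endloop
endfacet
facet normal -0.601 0.468 -0.648
outer loop
vertex -0.2 -2.988 -3.79
vertex 0.685 -2.7 -4.403
vertex 0.156 -3.659 -4.605
endloop
endfacet
facet normal -0.936 -0.082 -0.341
outer loop
vertex -0.2 -2.988 -3.79
vertex 0.156 -3.659 -4.605
vertex -0.162 -4.09 -3.628
endloop
endfacet
facet normal -0.004 0.489 0.872
outer loop
vertex 0.694 -2.537 -3.3
vertex 0.17 -3.396 -2.821
vertex 1.284 -3.361 -2.835
endloop
endfacet
facet normal -0.553 -0.505 0.662
outer loop
vertex 0.17 -3.396 -2.821
vertex -0.162 -4.09 -3.628
vertex 0.755 -4.32 -3.037
endloop
endfacet
facet normal -0.562 -0.673 -0.480
outer loop
vertex -0.162 -4.09 -3.628
vertex 0.156 -3.659 -4.605
vertex 0.746 -4.483 -4.14
endloop
endfacet
facet normal -0.019 0.216 -0.976
outer loop
vertex 0.156 -3.659 -4.605
vertex 0.685 -2.7 -4.403
vertex 1.27 -3.624 -4.619
endloop
endfacet
facet normal 0.325 0.935 -0.141
outer loop
vertex 0.685 -2.7 -4.403
vertex 0.694 -2.537 -3.3
vertex 1.602 -2.93 -3.812
endloop
endfacet
facet normal 0.601 -0.468 0.648
outer loop
vertex 1.64 -4.032 -3.65
vertex 1.284 -3.361 -2.835
vertex 0.755 -4.32 -3.037
endloop
endfacet
facet normal 0.388 -0.912 0.132
outer loop
vertex 1.64 -4.032 -3.65
vertex 0.755 -4.32 -3.037
vertex 0.746 -4.483 -4.14
endloop
endfacet
facet normal 0.592 -0.637 -0.494
outer loop
vertex 1.64 -4.032 -3.65
vertex 0.746 -4.483 -4.14
vertex 1.27 -3.624 -4.619
endloop
endfacet
facet normal 0.931 -0.021 -0.365
outer loop
vertex 1.64 -4.032 -3.65
vertex 1.27 -3.624 -4.619
vertex 1.602 -2.93 -3.812
endloop
endfacet
facet normal 0.936 0.082 0.341
outer loop
vertex 1.64 -4.032 -3.65
vertex 1.602 -2.93 -3.812
vertex 1.284 -3.361 -2.835
endloop
endfacet
facet normal 0.019 -0.216 0.976
outer loop
vertex 0.755 -4.32 -3.037
vertex 1.284 -3.361 -2.835
vertex 0.17 -3.396 -2.821
endloop
endfacet
facet normal -0.325 -0.935 0.141
outer loop
vertex 0.746 -4.483 -4.14
vertex 0.755 -4.32 -3.037
vertex -0.162 -4.09 -3.628
endloop
endfacet
facet normal 0.004 -0.489 -0.872
outer loop
vertex 1.27 -3.624 -4.619
vertex 0.746 -4.483 -4.14
vertex 0.156 -3.659 -4.605
endloop
endfacet
facet normal 0.553 0.505 -0.662
outer loop
vertex 1.602 -2.93 -3.812
vertex 1.27 -3.624 -4.619
vertex 0.685 -2.7 -4.403
endloop
endfacet
facet normal 0.562 0.673 0.480
outer loop
vertex 1.284 -3.361 -2.835
vertex 1.602 -2.93 -3.812
vertex 0.694 -2.537 -3.3
endloop
endfacet
facet normal -0.016 -0.573 -0.820
outer loop
vertex 4.15 3.088 3.401
vertex 3.341 3.062 3.435
vertex 3.884 3.549 3.084
endloop
endfacet
facet normal 0.758 0.605 0.244
outer loop
vertex 4.15 3.088 3.401
vertex 3.884 3.549 3.084
vertex 3.359 3.698 4.345
endloop
endfacet
facet normal -0.016 -0.573 -0.819
outer loop
vertex 3.884 3.549 3.084
vertex 3.341 3.062 3.435
vertex 3.3 3.725 2.972
endloop
endfacet
facet normal 0.287 0.958 0.006
outer loop
vertex 3.884 3.549 3.084
vertex 3.3 3.725 2.972
vertex 3.359 3.698 4.345
endloop
endfacet
facet normal -0.016 -0.573 -0.819
outer loop
vertex 3.3 3.725 2.972
vertex 3.341 3.062 3.435
vertex 2.74 3.512 3.132
endloop
endfacet
facet normal -0.347 0.937 0.033
outer loop
vertex 3.3 3.725 2.972
vertex 2.74 3.512 3.132
vertex 3.359 3.698 4.345
endloop
endfacet
facet normal -0.017 -0.574 -0.819
outer loop
vertex 2.74 3.512 3.132
vertex 3.341 3.062 3.435
vertex 2.532 3.036 3.47
endloop
endfacet
facet normal -0.772 0.556 0.308
outer loop
vertex 2.74 3.512 3.132
vertex 2.532 3.036 3.47
vertex 3.359 3.698 4.345
endloop
endfacet
facet normal -0.017 -0.573 -0.819
outer loop
vertex 2.532 3.036 3.47
vertex 3.341 3.062 3.435
vertex 2.798 2.575 3.787
endloop
endfacet
facet normal -0.740 0.035 0.672
outer loop
vertex 2.532 3.036 3.47
vertex 2.798 2.575 3.787
vertex 3.359 3.698 4.345
endloop
endfacet
facet normal -0.016 -0.574 -0.819
outer loop
vertex 2.798 2.575 3.787
vertex 3.341 3.062 3.435
vertex 3.382 2.399 3.899
endloop
endfacet
facet normal -0.270 -0.317 0.909
outer loop
vertex 2.798 2.575 3.787
vertex 3.382 2.399 3.899
vertex 3.359 3.698 4.345
endloop
endfacet
facet normal -0.017 -0.574 -0.819
outer loop
vertex 3.382 2.399 3.899
vertex 3.341 3.062 3.435
vertex 3.942 2.611 3.739
endloop
endfacet
facet normal 0.364 -0.297 0.883
outer loop
vertex 3.382 2.399 3.899
vertex 3.942 2.611 3.739
vertex 3.359 3.698 4.345
endloop
endfacet
facet normal -0.016 -0.573 -0.819
outer loop
vertex 3.942 2.611 3.739
vertex 3.341 3.062 3.435
vertex 4.15 3.088 3.401
endloop
endfacet
facet normal 0.790 0.085 0.607
outer loop
vertex 3.942 2.611 3.739
vertex 4.15 3.088 3.401
vertex 3.359 3.698 4.345
endloop
endfacet

endsolid


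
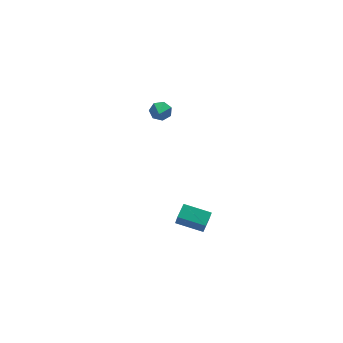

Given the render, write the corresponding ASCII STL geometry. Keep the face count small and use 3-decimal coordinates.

solid 
facet normal 0.433 0.770 -0.468
outer loop
vertex -1.825 4.558 4.255
vertex -2.126 4.374 3.674
vertex -2.356 4.796 4.155
endloop
endfacet
facet normal -0.131 0.121 0.984
outer loop
vertex -1.825 4.558 4.255
vertex -2.356 4.796 4.155
vertex -2.694 3.366 4.286
endloop
endfacet
facet normal 0.435 0.770 -0.467
outer loop
vertex -2.356 4.796 4.155
vertex -2.126 4.374 3.674
vertex -2.713 4.717 3.692
endloop
endfacet
facet normal -0.788 0.238 0.567
outer loop
vertex -2.356 4.796 4.155
vertex -2.713 4.717 3.692
vertex -2.694 3.366 4.286
endloop
endfacet
facet normal 0.435 0.769 -0.468
outer loop
vertex -2.713 4.717 3.692
vertex -2.126 4.374 3.674
vertex -2.628 4.379 3.215
endloop
endfacet
facet normal -0.989 -0.070 -0.127
outer loop
vertex -2.713 4.717 3.692
vertex -2.628 4.379 3.215
vertex -2.694 3.366 4.286
endloop
endfacet
facet normal 0.435 0.770 -0.467
outer loop
vertex -2.628 4.379 3.215
vertex -2.126 4.374 3.674
vertex -2.165 4.038 3.084
endloop
endfacet
facet normal -0.584 -0.571 -0.577
outer loop
vertex -2.628 4.379 3.215
vertex -2.165 4.038 3.084
vertex -2.694 3.366 4.286
endloop
endfacet
facet normal 0.433 0.771 -0.467
outer loop
vertex -2.165 4.038 3.084
vertex -2.126 4.374 3.674
vertex -1.672 3.95 3.396
endloop
endfacet
facet normal 0.122 -0.888 -0.443
outer loop
vertex -2.165 4.038 3.084
vertex -1.672 3.95 3.396
vertex -2.694 3.366 4.286
endloop
endfacet
facet normal 0.433 0.770 -0.468
outer loop
vertex -1.672 3.95 3.396
vertex -2.126 4.374 3.674
vertex -1.521 4.182 3.918
endloop
endfacet
facet normal 0.599 -0.782 0.174
outer loop
vertex -1.672 3.95 3.396
vertex -1.521 4.182 3.918
vertex -2.694 3.366 4.286
endloop
endfacet
facet normal 0.433 0.770 -0.468
outer loop
vertex -1.521 4.182 3.918
vertex -2.126 4.374 3.674
vertex -1.825 4.558 4.255
endloop
endfacet
facet normal 0.485 -0.333 0.809
outer loop
vertex -1.521 4.182 3.918
vertex -1.825 4.558 4.255
vertex -2.694 3.366 4.286
endloop
endfacet
facet normal -0.687 -0.669 -0.283
outer loop
vertex -3.732 -4.592 0.888
vertex -4.916 -3.54 1.274
vertex -3.712 -4.29 0.126
endloop
endfacet
facet normal 0.727 -0.645 -0.237
outer loop
vertex -2.984 -3.58 0.426
vertex -3.732 -4.592 0.888
vertex -3.712 -4.29 0.126
endloop
endfacet
facet normal -0.687 -0.669 -0.283
outer loop
vertex -3.712 -4.29 0.126
vertex -4.916 -3.54 1.274
vertex -4.896 -3.238 0.511
endloop
endfacet
facet normal 0.024 0.368 -0.930
outer loop
vertex -4.896 -3.238 0.511
vertex -2.984 -3.58 0.426
vertex -3.712 -4.29 0.126
endloop
endfacet
facet normal -0.024 -0.368 0.929
outer loop
vertex -3.732 -4.592 0.888
vertex -4.188 -2.83 1.574
vertex -4.916 -3.54 1.274
endloop
endfacet
facet normal 0.727 -0.645 -0.236
outer loop
vertex -3.004 -3.882 1.189
vertex -3.732 -4.592 0.888
vertex -2.984 -3.58 0.426
endloop
endfacet
facet normal -0.025 -0.368 0.929
outer loop
vertex -3.004 -3.882 1.189
vertex -4.188 -2.83 1.574
vertex -3.732 -4.592 0.888
endloop
endfacet
facet normal -0.727 0.645 0.236
outer loop
vertex -4.916 -3.54 1.274
vertex -4.188 -2.83 1.574
vertex -4.896 -3.238 0.511
endloop
endfacet
facet normal 0.025 0.369 -0.929
outer loop
vertex -4.168 -2.528 0.812
vertex -2.984 -3.58 0.426
vertex -4.896 -3.238 0.511
endloop
endfacet
facet normal -0.727 0.645 0.237
outer loop
vertex -4.896 -3.238 0.511
vertex -4.188 -2.83 1.574
vertex -4.168 -2.528 0.812
endloop
endfacet
facet normal 0.687 0.669 0.283
outer loop
vertex -4.168 -2.528 0.812
vertex -3.004 -3.882 1.189
vertex -2.984 -3.58 0.426
endloop
endfacet
facet normal 0.687 0.669 0.283
outer loop
vertex -4.188 -2.83 1.574
vertex -3.004 -3.882 1.189
vertex -4.168 -2.528 0.812
endloop
endfacet

endsolid


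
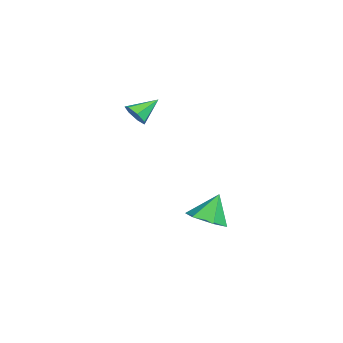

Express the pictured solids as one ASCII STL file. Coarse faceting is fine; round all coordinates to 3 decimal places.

solid 
facet normal 0.298 -0.383 -0.874
outer loop
vertex 3.647 0.158 -3.877
vertex 2.687 -0.115 -4.085
vertex 3.029 0.803 -4.371
endloop
endfacet
facet normal 0.500 0.775 0.386
outer loop
vertex 3.647 0.158 -3.877
vertex 3.029 0.803 -4.371
vertex 2.213 0.495 -2.695
endloop
endfacet
facet normal 0.298 -0.383 -0.874
outer loop
vertex 3.029 0.803 -4.371
vertex 2.687 -0.115 -4.085
vertex 2.069 0.53 -4.578
endloop
endfacet
facet normal -0.281 0.959 0.039
outer loop
vertex 3.029 0.803 -4.371
vertex 2.069 0.53 -4.578
vertex 2.213 0.495 -2.695
endloop
endfacet
facet normal 0.298 -0.383 -0.874
outer loop
vertex 2.069 0.53 -4.578
vertex 2.687 -0.115 -4.085
vertex 1.726 -0.388 -4.293
endloop
endfacet
facet normal -0.926 0.370 0.078
outer loop
vertex 2.069 0.53 -4.578
vertex 1.726 -0.388 -4.293
vertex 2.213 0.495 -2.695
endloop
endfacet
facet normal 0.298 -0.384 -0.874
outer loop
vertex 1.726 -0.388 -4.293
vertex 2.687 -0.115 -4.085
vertex 2.344 -1.032 -3.799
endloop
endfacet
facet normal -0.790 -0.403 0.463
outer loop
vertex 1.726 -0.388 -4.293
vertex 2.344 -1.032 -3.799
vertex 2.213 0.495 -2.695
endloop
endfacet
facet normal 0.297 -0.384 -0.874
outer loop
vertex 2.344 -1.032 -3.799
vertex 2.687 -0.115 -4.085
vertex 3.305 -0.759 -3.592
endloop
endfacet
facet normal -0.008 -0.586 0.810
outer loop
vertex 2.344 -1.032 -3.799
vertex 3.305 -0.759 -3.592
vertex 2.213 0.495 -2.695
endloop
endfacet
facet normal 0.298 -0.383 -0.874
outer loop
vertex 3.305 -0.759 -3.592
vertex 2.687 -0.115 -4.085
vertex 3.647 0.158 -3.877
endloop
endfacet
facet normal 0.636 0.002 0.771
outer loop
vertex 3.305 -0.759 -3.592
vertex 3.647 0.158 -3.877
vertex 2.213 0.495 -2.695
endloop
endfacet
facet normal 0.381 -0.753 -0.536
outer loop
vertex 2.073 -3.535 2.696
vertex 1.835 -3.243 2.117
vertex 2.446 -3.153 2.425
endloop
endfacet
facet normal 0.468 0.160 0.869
outer loop
vertex 2.073 -3.535 2.696
vertex 2.446 -3.153 2.425
vertex 1.305 -2.197 2.863
endloop
endfacet
facet normal 0.381 -0.753 -0.536
outer loop
vertex 2.446 -3.153 2.425
vertex 1.835 -3.243 2.117
vertex 2.359 -2.839 1.922
endloop
endfacet
facet normal 0.678 0.671 0.301
outer loop
vertex 2.446 -3.153 2.425
vertex 2.359 -2.839 1.922
vertex 1.305 -2.197 2.863
endloop
endfacet
facet normal 0.381 -0.753 -0.536
outer loop
vertex 2.359 -2.839 1.922
vertex 1.835 -3.243 2.117
vertex 1.877 -2.83 1.567
endloop
endfacet
facet normal 0.259 0.908 -0.329
outer loop
vertex 2.359 -2.839 1.922
vertex 1.877 -2.83 1.567
vertex 1.305 -2.197 2.863
endloop
endfacet
facet normal 0.382 -0.753 -0.536
outer loop
vertex 1.877 -2.83 1.567
vertex 1.835 -3.243 2.117
vertex 1.364 -3.132 1.626
endloop
endfacet
facet normal -0.471 0.693 -0.546
outer loop
vertex 1.877 -2.83 1.567
vertex 1.364 -3.132 1.626
vertex 1.305 -2.197 2.863
endloop
endfacet
facet normal 0.381 -0.753 -0.536
outer loop
vertex 1.364 -3.132 1.626
vertex 1.835 -3.243 2.117
vertex 1.205 -3.518 2.055
endloop
endfacet
facet normal -0.964 0.188 -0.188
outer loop
vertex 1.364 -3.132 1.626
vertex 1.205 -3.518 2.055
vertex 1.305 -2.197 2.863
endloop
endfacet
facet normal 0.381 -0.753 -0.536
outer loop
vertex 1.205 -3.518 2.055
vertex 1.835 -3.243 2.117
vertex 1.521 -3.697 2.531
endloop
endfacet
facet normal -0.849 -0.228 0.478
outer loop
vertex 1.205 -3.518 2.055
vertex 1.521 -3.697 2.531
vertex 1.305 -2.197 2.863
endloop
endfacet
facet normal 0.381 -0.753 -0.536
outer loop
vertex 1.521 -3.697 2.531
vertex 1.835 -3.243 2.117
vertex 2.073 -3.535 2.696
endloop
endfacet
facet normal -0.213 -0.240 0.947
outer loop
vertex 1.521 -3.697 2.531
vertex 2.073 -3.535 2.696
vertex 1.305 -2.197 2.863
endloop
endfacet

endsolid


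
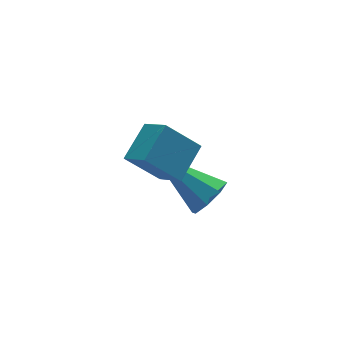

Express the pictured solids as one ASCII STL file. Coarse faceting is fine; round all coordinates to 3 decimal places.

solid 
facet normal -0.638 0.333 0.694
outer loop
vertex -3.948 -3.003 -0.537
vertex -3.085 -2.424 -0.021
vertex -4.14 -2.227 -1.086
endloop
endfacet
facet normal -0.744 -0.499 -0.445
outer loop
vertex -3.355 -2.636 -1.939
vertex -3.948 -3.003 -0.537
vertex -4.14 -2.227 -1.086
endloop
endfacet
facet normal -0.639 0.332 0.694
outer loop
vertex -4.14 -2.227 -1.086
vertex -3.085 -2.424 -0.021
vertex -3.278 -1.648 -0.57
endloop
endfacet
facet normal -0.198 0.800 -0.566
outer loop
vertex -3.278 -1.648 -0.57
vertex -3.355 -2.636 -1.939
vertex -4.14 -2.227 -1.086
endloop
endfacet
facet normal 0.198 -0.800 0.566
outer loop
vertex -3.948 -3.003 -0.537
vertex -2.3 -2.833 -0.874
vertex -3.085 -2.424 -0.021
endloop
endfacet
facet normal -0.743 -0.500 -0.445
outer loop
vertex -3.162 -3.412 -1.39
vertex -3.948 -3.003 -0.537
vertex -3.355 -2.636 -1.939
endloop
endfacet
facet normal 0.198 -0.800 0.566
outer loop
vertex -3.162 -3.412 -1.39
vertex -2.3 -2.833 -0.874
vertex -3.948 -3.003 -0.537
endloop
endfacet
facet normal 0.743 0.500 0.445
outer loop
vertex -3.085 -2.424 -0.021
vertex -2.3 -2.833 -0.874
vertex -3.278 -1.648 -0.57
endloop
endfacet
facet normal -0.198 0.800 -0.566
outer loop
vertex -2.492 -2.057 -1.423
vertex -3.355 -2.636 -1.939
vertex -3.278 -1.648 -0.57
endloop
endfacet
facet normal 0.743 0.499 0.446
outer loop
vertex -3.278 -1.648 -0.57
vertex -2.3 -2.833 -0.874
vertex -2.492 -2.057 -1.423
endloop
endfacet
facet normal 0.638 -0.332 -0.694
outer loop
vertex -2.492 -2.057 -1.423
vertex -3.162 -3.412 -1.39
vertex -3.355 -2.636 -1.939
endloop
endfacet
facet normal 0.639 -0.333 -0.694
outer loop
vertex -2.3 -2.833 -0.874
vertex -3.162 -3.412 -1.39
vertex -2.492 -2.057 -1.423
endloop
endfacet
facet normal 0.484 -0.671 -0.562
outer loop
vertex -1.481 -1.905 -4.016
vertex -1.812 -2.401 -3.709
vertex -1.92 -2.024 -4.252
endloop
endfacet
facet normal 0.032 0.868 -0.496
outer loop
vertex -1.481 -1.905 -4.016
vertex -1.92 -2.024 -4.252
vertex -2.808 -1.019 -2.551
endloop
endfacet
facet normal 0.484 -0.671 -0.562
outer loop
vertex -1.92 -2.024 -4.252
vertex -1.812 -2.401 -3.709
vertex -2.296 -2.363 -4.171
endloop
endfacet
facet normal -0.597 0.515 -0.616
outer loop
vertex -1.92 -2.024 -4.252
vertex -2.296 -2.363 -4.171
vertex -2.808 -1.019 -2.551
endloop
endfacet
facet normal 0.484 -0.671 -0.562
outer loop
vertex -2.296 -2.363 -4.171
vertex -1.812 -2.401 -3.709
vertex -2.388 -2.724 -3.819
endloop
endfacet
facet normal -0.960 -0.028 -0.280
outer loop
vertex -2.296 -2.363 -4.171
vertex -2.388 -2.724 -3.819
vertex -2.808 -1.019 -2.551
endloop
endfacet
facet normal 0.484 -0.671 -0.562
outer loop
vertex -2.388 -2.724 -3.819
vertex -1.812 -2.401 -3.709
vertex -2.143 -2.896 -3.403
endloop
endfacet
facet normal -0.841 -0.440 0.313
outer loop
vertex -2.388 -2.724 -3.819
vertex -2.143 -2.896 -3.403
vertex -2.808 -1.019 -2.551
endloop
endfacet
facet normal 0.484 -0.671 -0.562
outer loop
vertex -2.143 -2.896 -3.403
vertex -1.812 -2.401 -3.709
vertex -1.704 -2.778 -3.166
endloop
endfacet
facet normal -0.312 -0.482 0.819
outer loop
vertex -2.143 -2.896 -3.403
vertex -1.704 -2.778 -3.166
vertex -2.808 -1.019 -2.551
endloop
endfacet
facet normal 0.483 -0.671 -0.562
outer loop
vertex -1.704 -2.778 -3.166
vertex -1.812 -2.401 -3.709
vertex -1.328 -2.439 -3.248
endloop
endfacet
facet normal 0.320 -0.128 0.939
outer loop
vertex -1.704 -2.778 -3.166
vertex -1.328 -2.439 -3.248
vertex -2.808 -1.019 -2.551
endloop
endfacet
facet normal 0.484 -0.670 -0.563
outer loop
vertex -1.328 -2.439 -3.248
vertex -1.812 -2.401 -3.709
vertex -1.236 -2.077 -3.6
endloop
endfacet
facet normal 0.681 0.414 0.604
outer loop
vertex -1.328 -2.439 -3.248
vertex -1.236 -2.077 -3.6
vertex -2.808 -1.019 -2.551
endloop
endfacet
facet normal 0.484 -0.671 -0.562
outer loop
vertex -1.236 -2.077 -3.6
vertex -1.812 -2.401 -3.709
vertex -1.481 -1.905 -4.016
endloop
endfacet
facet normal 0.563 0.826 0.010
outer loop
vertex -1.236 -2.077 -3.6
vertex -1.481 -1.905 -4.016
vertex -2.808 -1.019 -2.551
endloop
endfacet

endsolid
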